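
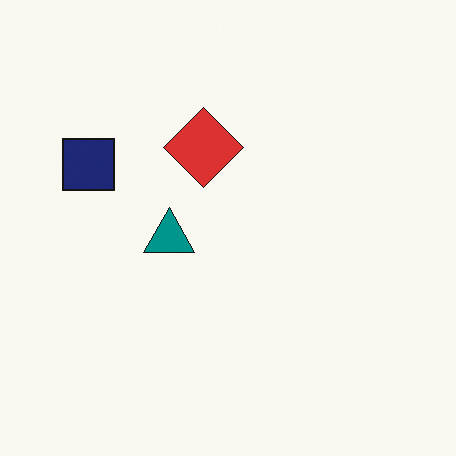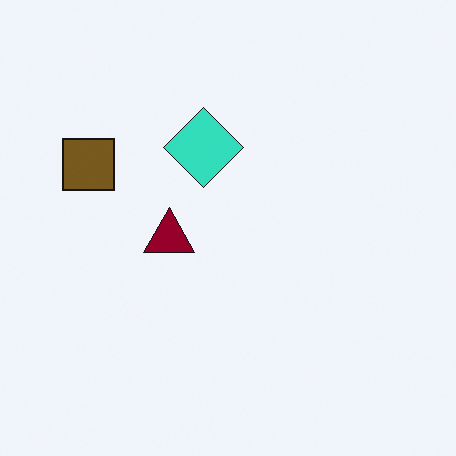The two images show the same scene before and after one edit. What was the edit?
It was hue-shifted through roughly half the color wheel.

Every shape's color has rotated by the same amount around the hue wheel — a uniform hue shift.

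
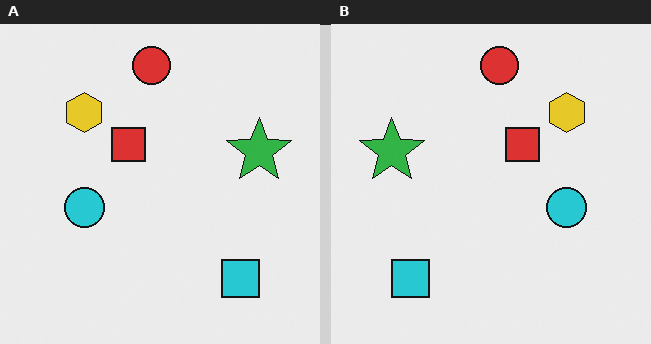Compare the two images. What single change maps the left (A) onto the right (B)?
Flipped horizontally (left ↔ right).

The green star is in the right of the left (A) image and the left of the right (B) — shapes on opposite sides of the vertical midline have swapped in a mirror flip.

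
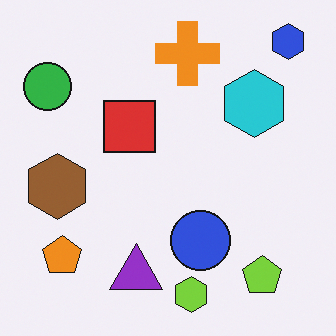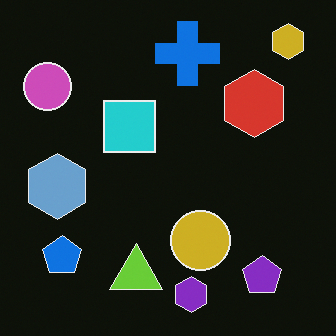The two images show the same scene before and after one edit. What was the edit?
The second image is the first color-inverted (negative).

The light background has become dark and every shape's color is its complement — a photographic negative.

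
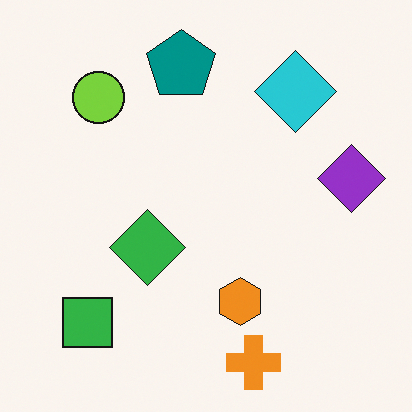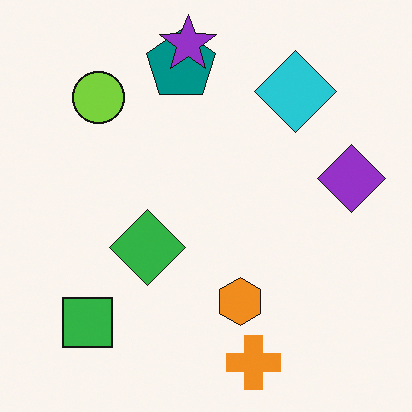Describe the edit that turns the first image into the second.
Overlaid with an additional purple star.

A purple star appears in the second image that is absent from the first.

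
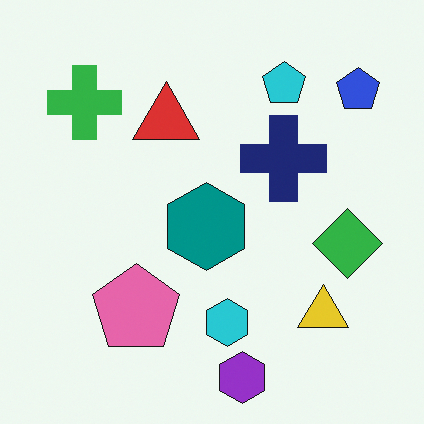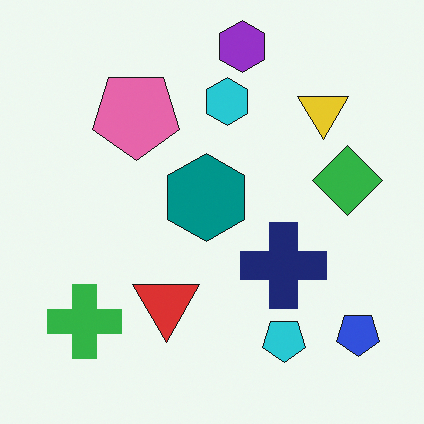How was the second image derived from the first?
The image was flipped vertically (top ↔ bottom).

The purple hexagon is in the bottom of the first image and the top of the second — shapes on opposite sides of the horizontal midline have swapped in a mirror flip.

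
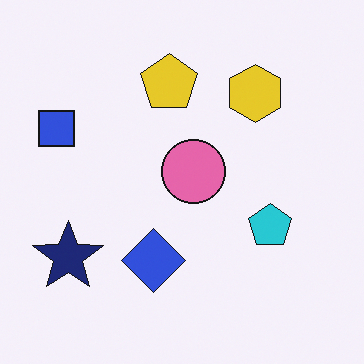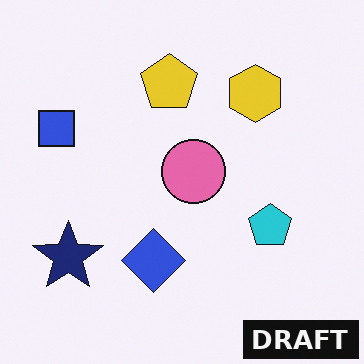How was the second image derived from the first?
Watermarked with the text "DRAFT" in the lower-right corner.

A dark label reading "DRAFT" appears in the lower-right corner.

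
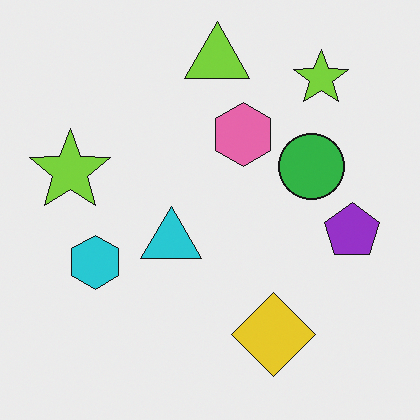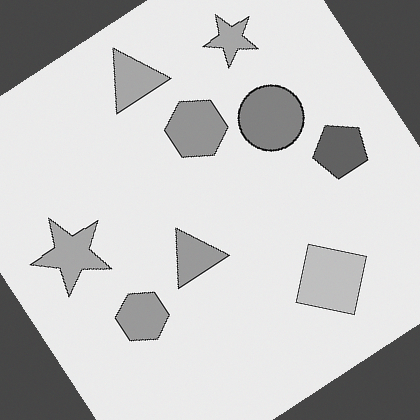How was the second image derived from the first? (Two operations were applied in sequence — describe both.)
The image was converted to grayscale, then rotated counter-clockwise by a large amount — several tens of degrees.

All color is removed — every shape is now a shade of grey. Every shape is tilted by the same angle and the image corners show triangular fill wedges — a whole-image rotation by a non-right angle.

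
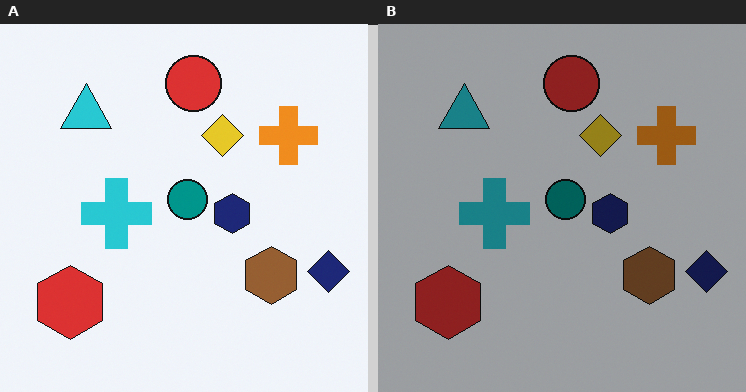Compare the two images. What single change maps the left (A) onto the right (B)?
The transformation is: darkened a lot.

Every pixel — background and shapes alike — is uniformly darkened.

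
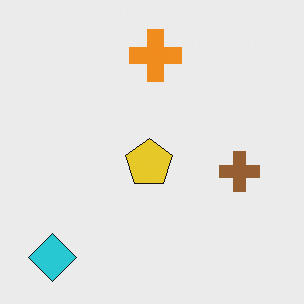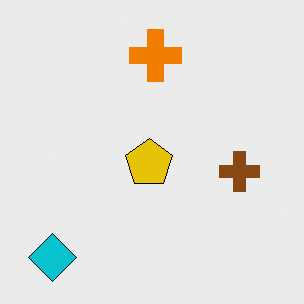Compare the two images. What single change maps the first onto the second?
The second image is the first given slightly increased contrast.

Tones are pushed away from mid-grey across the whole image — a global contrast change.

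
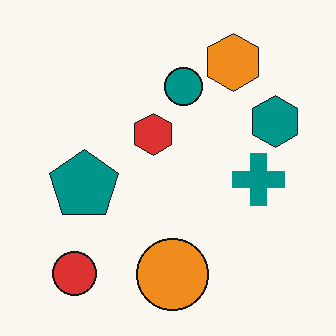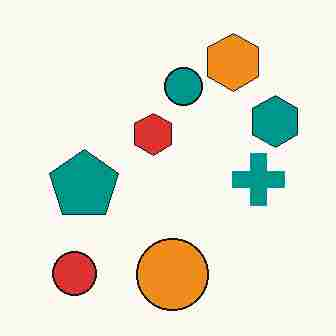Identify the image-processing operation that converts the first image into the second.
It was degraded with heavy JPEG compression.

Blocky 8×8 compression artifacts appear around shape edges and the flat background shows ringing — characteristic JPEG degradation.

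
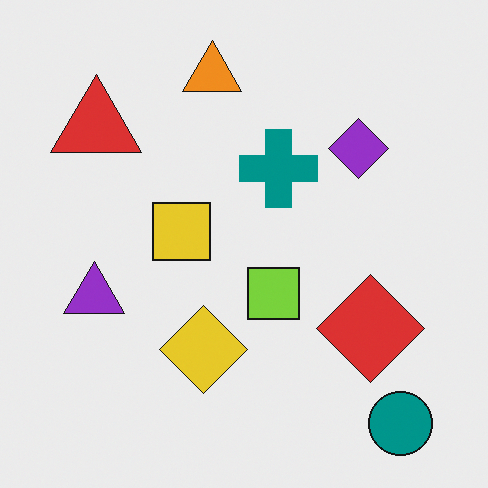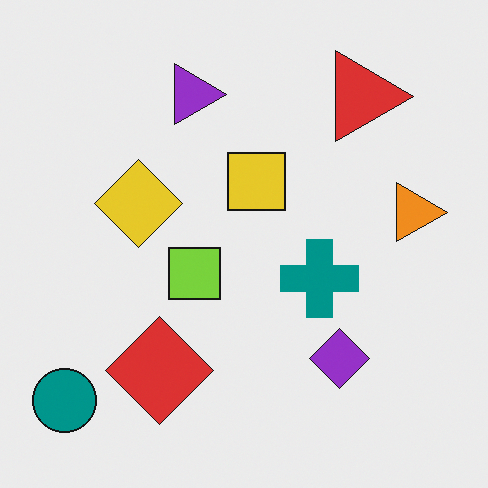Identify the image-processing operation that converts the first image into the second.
This is the original image rotated 90° clockwise.

The teal circle sits in the bottom-right of the first image and the bottom-left of the second — consistent with a whole-image 90° clockwise rotation.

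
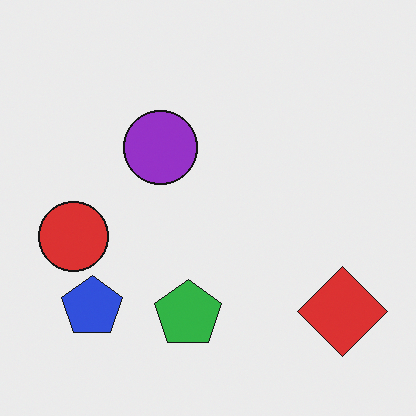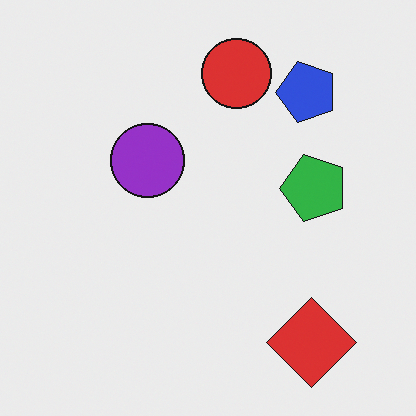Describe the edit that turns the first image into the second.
This is the original image transposed (reflected across the top-left ↔ bottom-right diagonal).

Shapes have swapped their row and column positions — what was in the top-right is now in the bottom-left — a diagonal reflection.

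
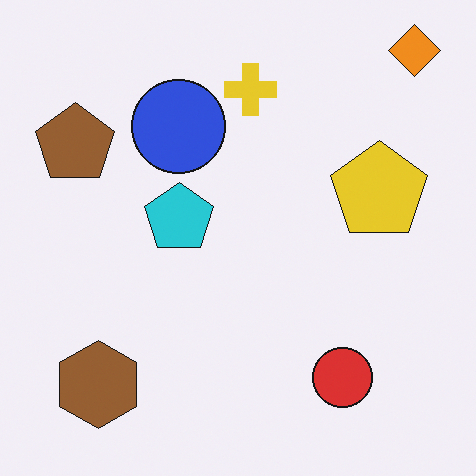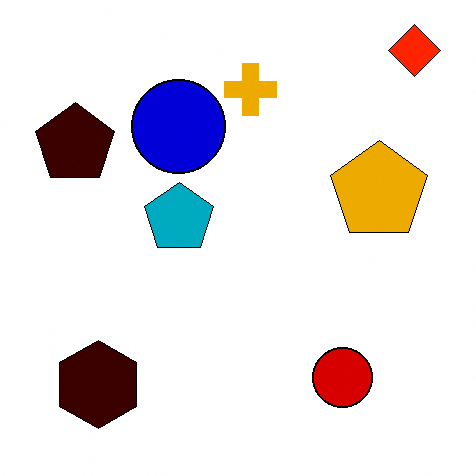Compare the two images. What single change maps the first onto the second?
This is the original image given much higher contrast.

Tones are pushed away from mid-grey across the whole image — a global contrast change.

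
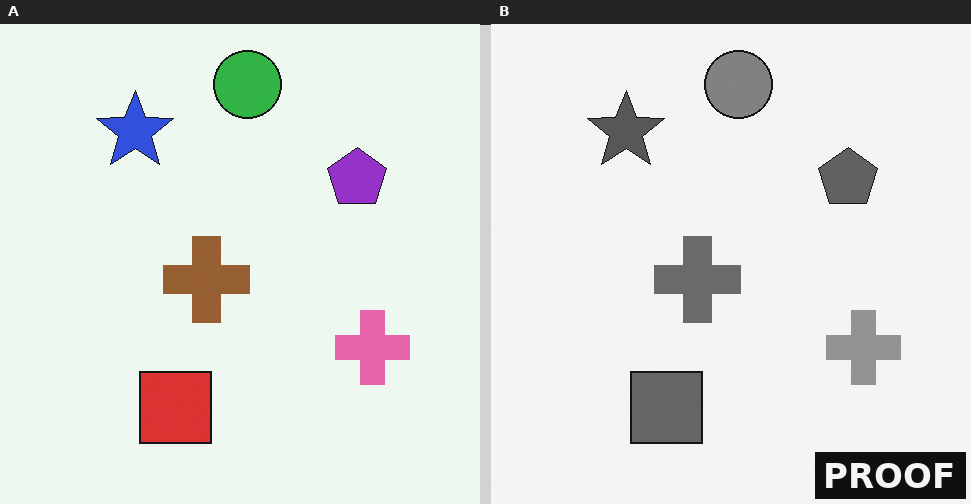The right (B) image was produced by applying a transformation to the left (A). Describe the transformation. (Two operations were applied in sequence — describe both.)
It was converted to grayscale, then watermarked with the text "PROOF" in the lower-right corner.

All color is removed — every shape is now a shade of grey. A dark label reading "PROOF" appears in the lower-right corner.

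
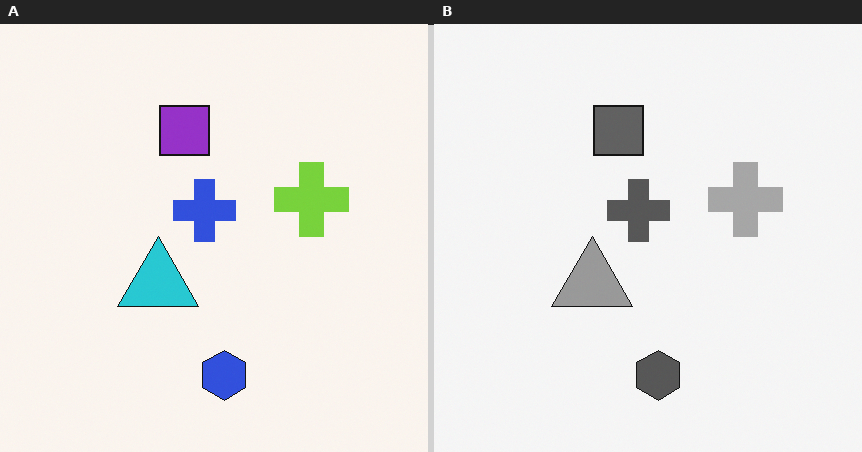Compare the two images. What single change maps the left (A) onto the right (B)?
The image was converted to grayscale.

All color is removed — every shape is now a shade of grey.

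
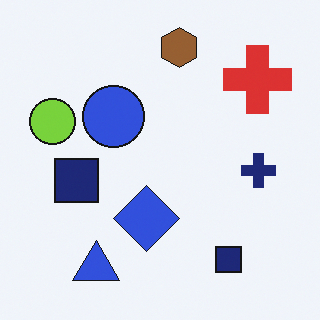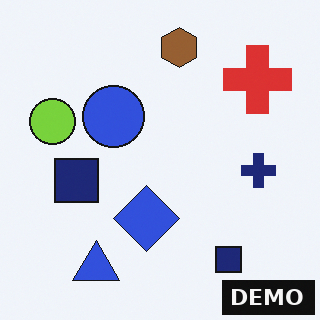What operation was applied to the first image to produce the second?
The second image is the first watermarked with the text "DEMO" in the lower-right corner.

A dark label reading "DEMO" appears in the lower-right corner.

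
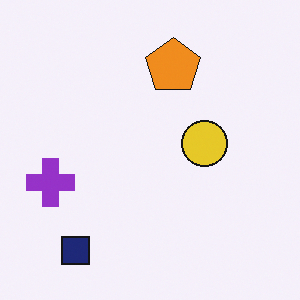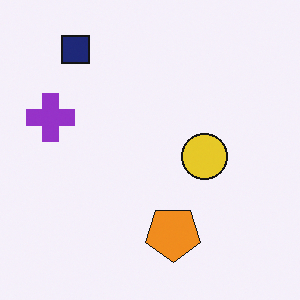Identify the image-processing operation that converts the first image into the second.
It was flipped vertically (top ↔ bottom).

The navy square is in the bottom-left of the first image and the top-left of the second — shapes on opposite sides of the horizontal midline have swapped in a mirror flip.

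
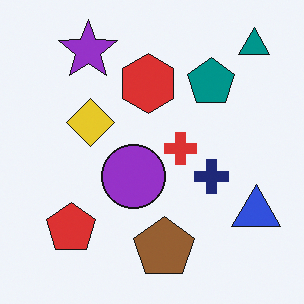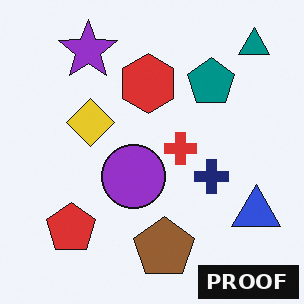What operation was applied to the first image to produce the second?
It was watermarked with the text "PROOF" in the lower-right corner.

A dark label reading "PROOF" appears in the lower-right corner.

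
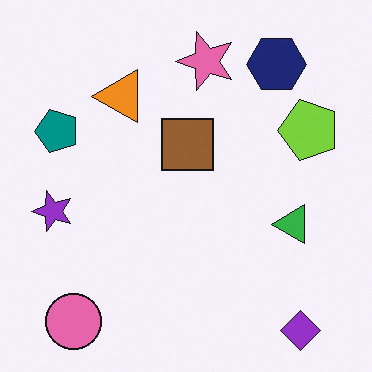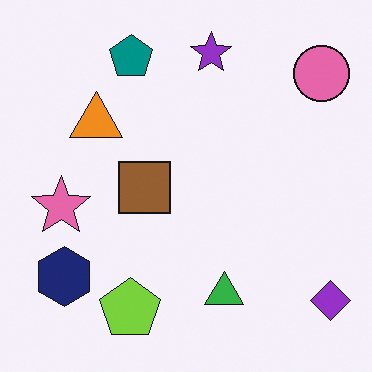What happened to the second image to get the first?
It was transposed (reflected across the top-left ↔ bottom-right diagonal).

Shapes have swapped their row and column positions — what was in the top-right is now in the bottom-left — a diagonal reflection.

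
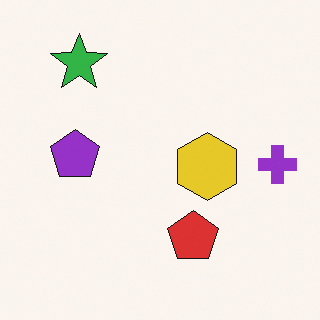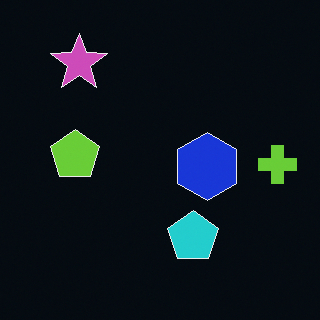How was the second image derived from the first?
This is the original image color-inverted (negative).

The light background has become dark and every shape's color is its complement — a photographic negative.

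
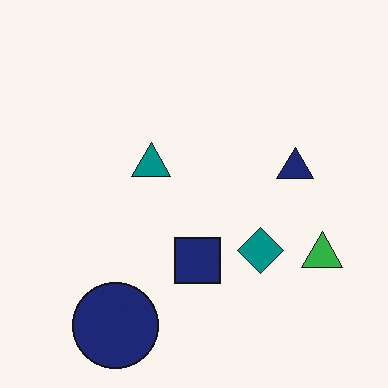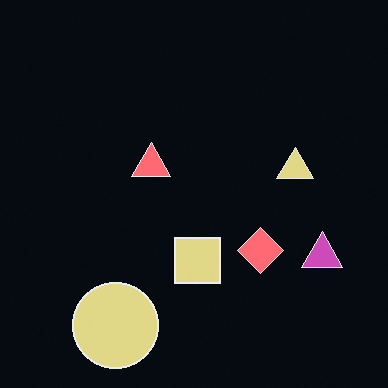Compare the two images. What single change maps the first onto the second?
It was color-inverted (negative).

The light background has become dark and every shape's color is its complement — a photographic negative.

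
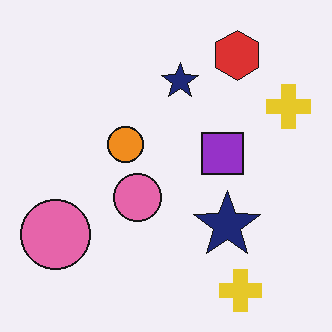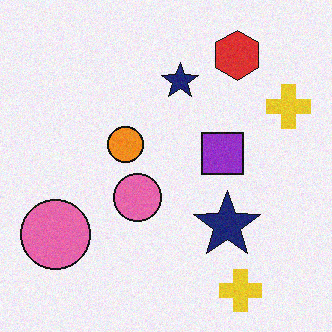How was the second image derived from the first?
The second image is the first degraded with subtle gaussian noise.

Random speckle covers the whole image, including the flat background.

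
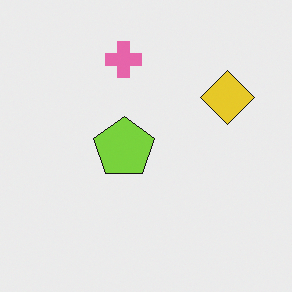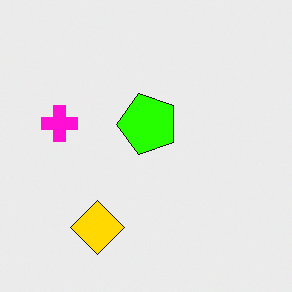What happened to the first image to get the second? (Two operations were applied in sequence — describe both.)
The transformation is: heavily oversaturated, then transposed (reflected across the top-left ↔ bottom-right diagonal).

All colors are more vivid — a global saturation change. Shapes have swapped their row and column positions — what was in the top-right is now in the bottom-left — a diagonal reflection.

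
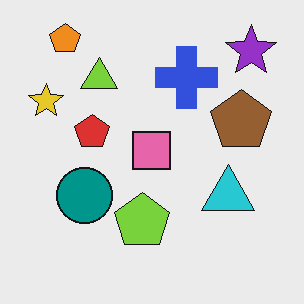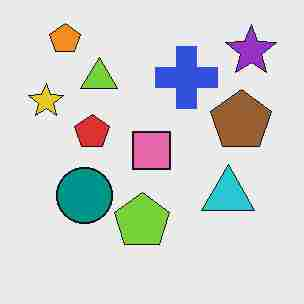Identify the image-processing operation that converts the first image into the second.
This is the original image degraded with heavy JPEG compression.

Blocky 8×8 compression artifacts appear around shape edges and the flat background shows ringing — characteristic JPEG degradation.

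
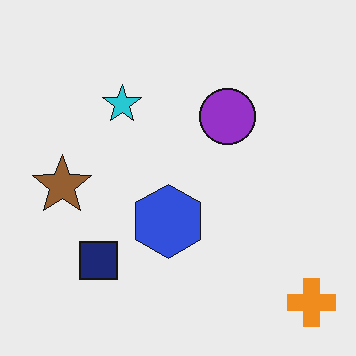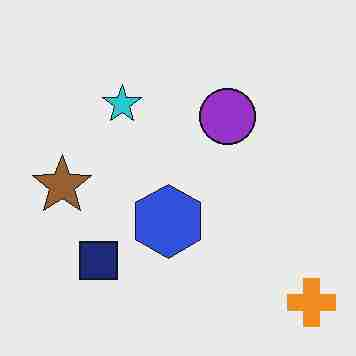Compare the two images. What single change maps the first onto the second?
The image was degraded with heavy JPEG compression.

Blocky 8×8 compression artifacts appear around shape edges and the flat background shows ringing — characteristic JPEG degradation.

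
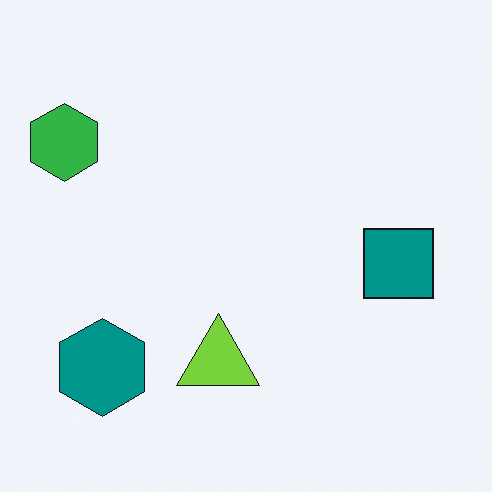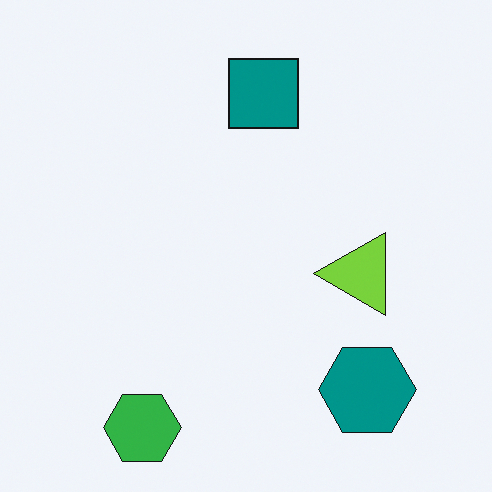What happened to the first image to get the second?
This is the original image rotated 90° counter-clockwise.

The green hexagon sits in the top-left of the first image and the bottom-left of the second — consistent with a whole-image 90° counter-clockwise rotation.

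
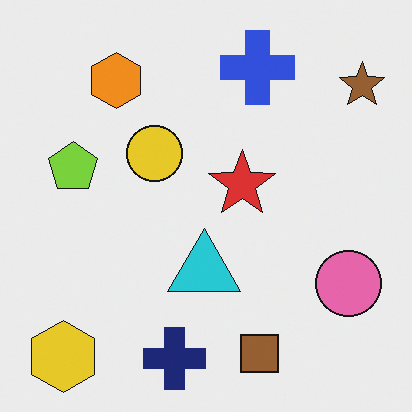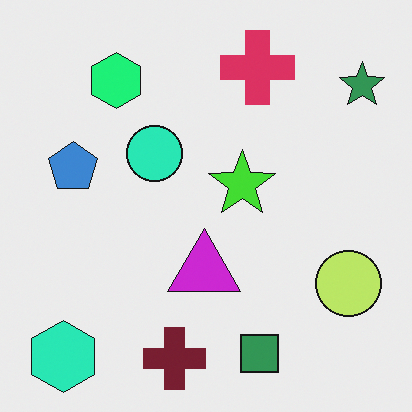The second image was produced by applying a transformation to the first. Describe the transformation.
The image was hue-shifted noticeably.

Every shape's color has rotated by the same amount around the hue wheel — a uniform hue shift.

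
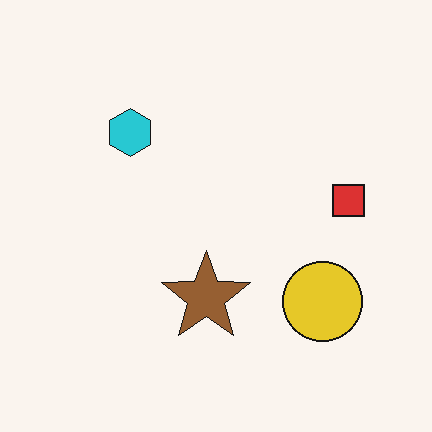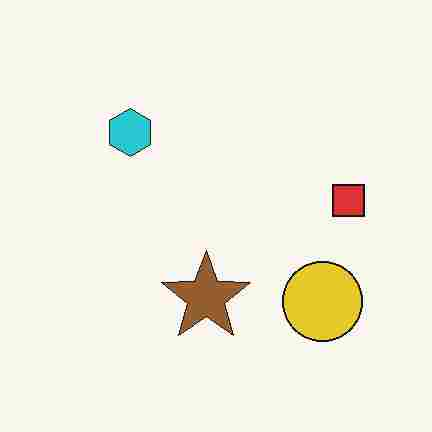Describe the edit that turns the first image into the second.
Heavily JPEG-compressed with obvious blocking artifacts.

Blocky 8×8 compression artifacts appear around shape edges and the flat background shows ringing — characteristic JPEG degradation.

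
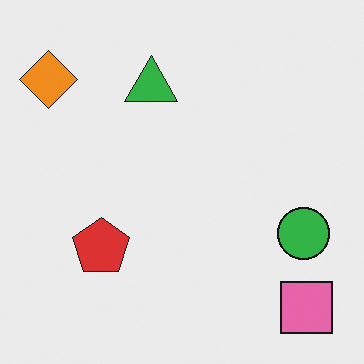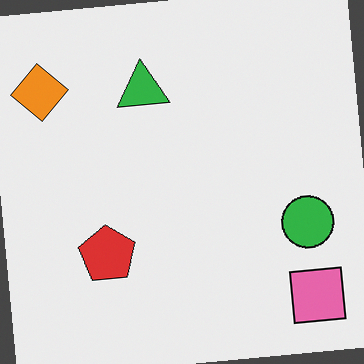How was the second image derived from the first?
The transformation is: rotated counter-clockwise by a few degrees.

Every shape is tilted by the same angle and the image corners show triangular fill wedges — a whole-image rotation by a non-right angle.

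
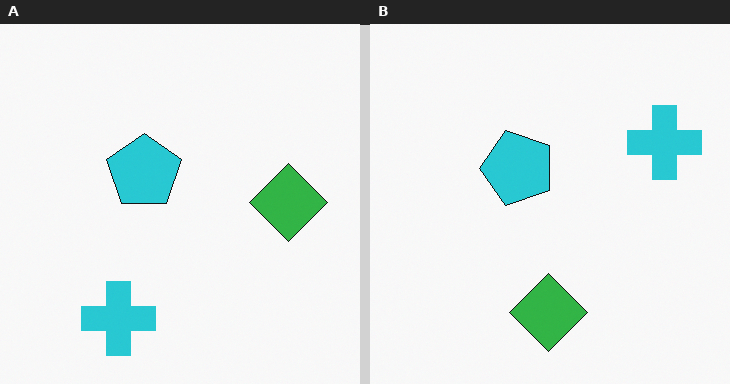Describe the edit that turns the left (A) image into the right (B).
The image was transposed (reflected across the top-left ↔ bottom-right diagonal).

Shapes have swapped their row and column positions — what was in the top-right is now in the bottom-left — a diagonal reflection.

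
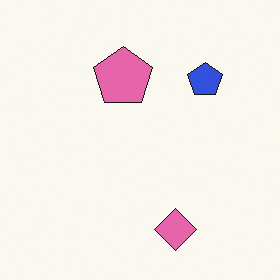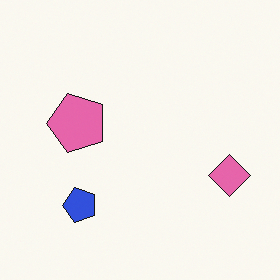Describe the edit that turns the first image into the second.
The second image is the first transposed (reflected across the top-left ↔ bottom-right diagonal).

Shapes have swapped their row and column positions — what was in the top-right is now in the bottom-left — a diagonal reflection.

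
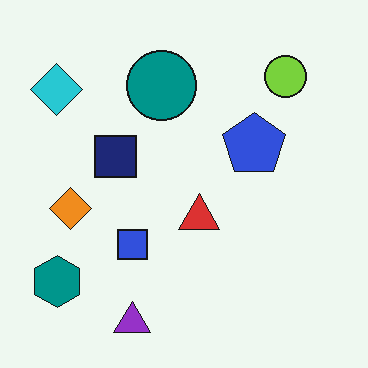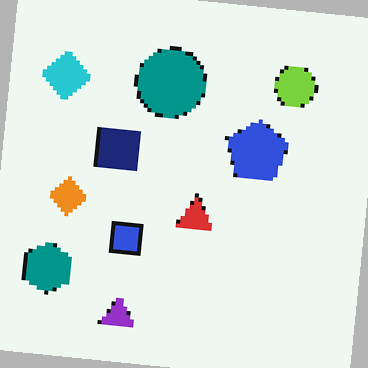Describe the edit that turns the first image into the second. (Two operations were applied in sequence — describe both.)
The transformation is: lightly pixelated (a mild mosaic effect), then rotated clockwise by a few degrees.

Shapes are reduced to large square blocks; fine edges and outlines are lost — a downscale-then-upscale (mosaic) effect. Every shape is tilted by the same angle and the image corners show triangular fill wedges — a whole-image rotation by a non-right angle.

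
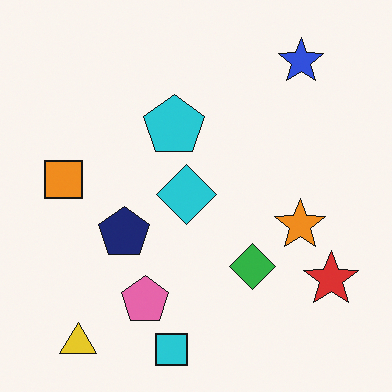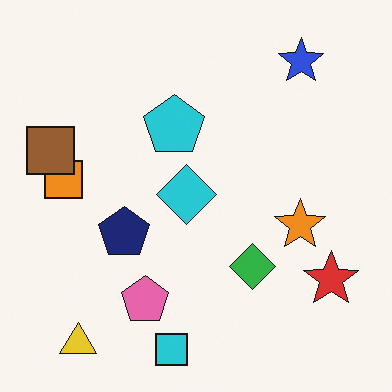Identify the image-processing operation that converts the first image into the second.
This is the original image overlaid with an additional brown square.

A brown square appears in the second image that is absent from the first.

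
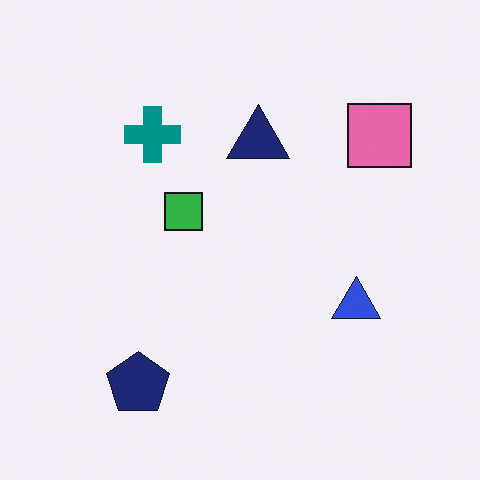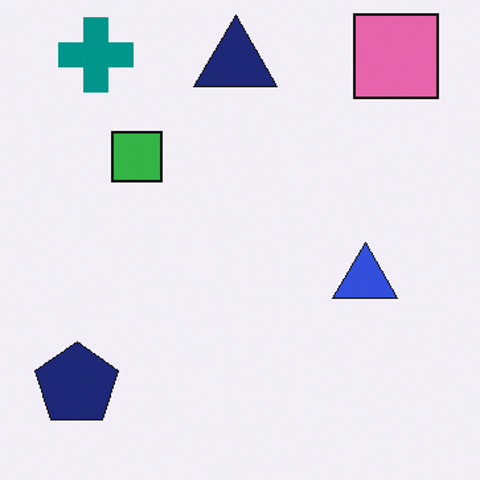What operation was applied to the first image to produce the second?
This is the original image cropped to a modestly smaller region and rescaled.

The visible shapes are larger and the field of view is narrower; shapes near the original edges may be partly or wholly outside the frame — a crop-and-rescale.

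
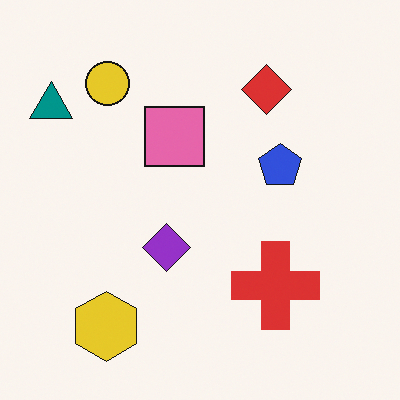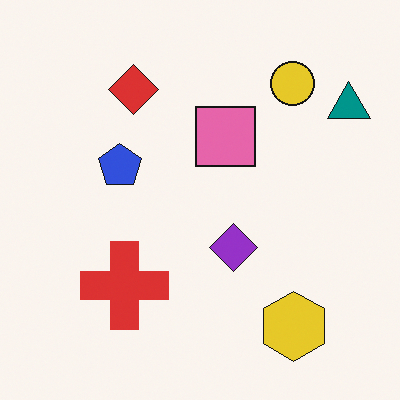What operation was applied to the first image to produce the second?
The image was flipped horizontally (left ↔ right).

The teal triangle is in the top-left of the first image and the top-right of the second — shapes on opposite sides of the vertical midline have swapped in a mirror flip.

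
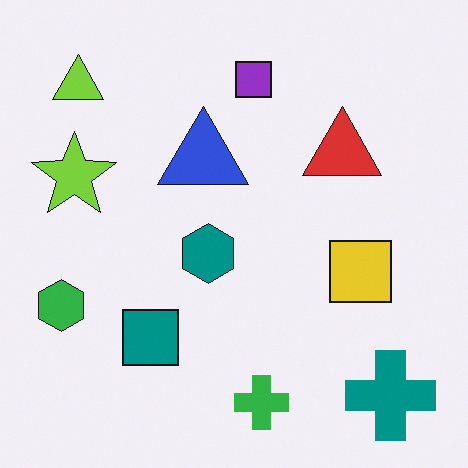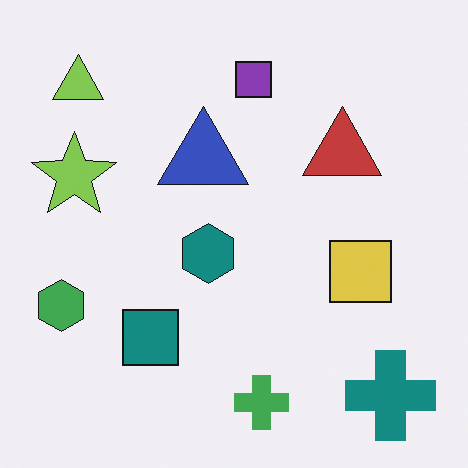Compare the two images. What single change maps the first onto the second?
It was slightly desaturated.

All colors are more muted and greyish — a global saturation change.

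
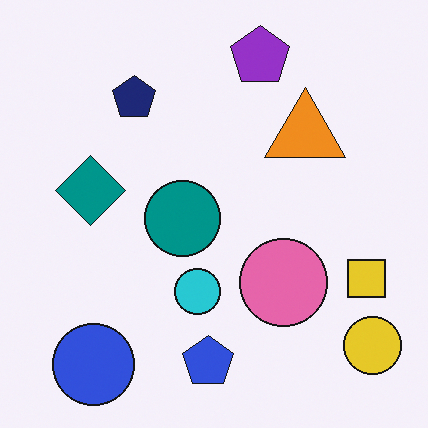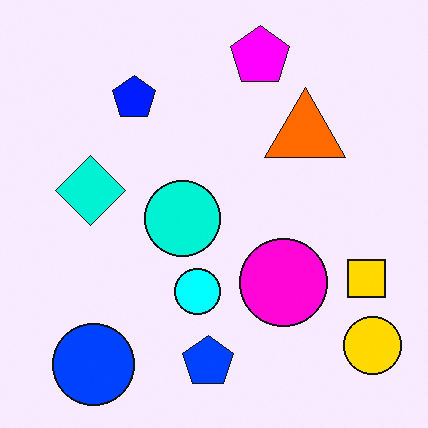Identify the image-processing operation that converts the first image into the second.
The second image is the first heavily oversaturated.

All colors are more vivid — a global saturation change.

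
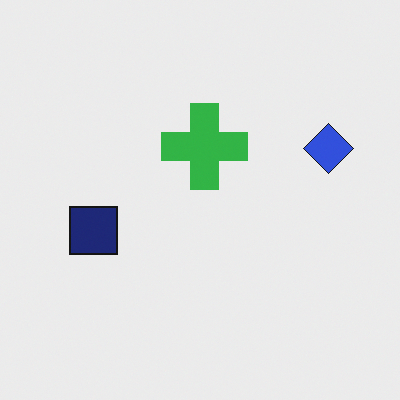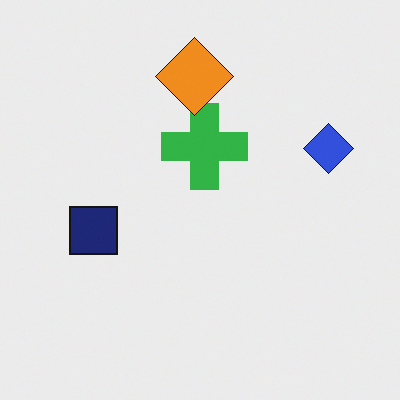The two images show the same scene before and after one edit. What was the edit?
The image was overlaid with an additional orange diamond.

An orange diamond appears in the second image that is absent from the first.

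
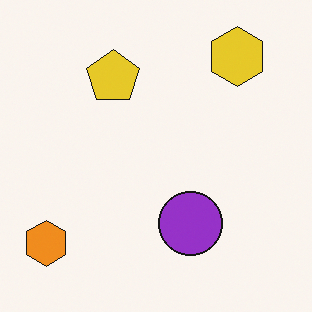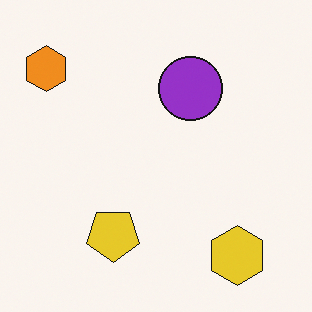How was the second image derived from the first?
Flipped vertically (top ↔ bottom).

The yellow hexagon is in the top-right of the first image and the bottom-right of the second — shapes on opposite sides of the horizontal midline have swapped in a mirror flip.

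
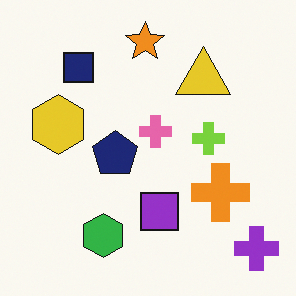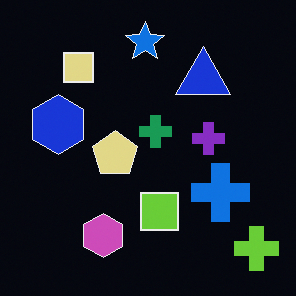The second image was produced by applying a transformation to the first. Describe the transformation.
Color-inverted (negative).

The light background has become dark and every shape's color is its complement — a photographic negative.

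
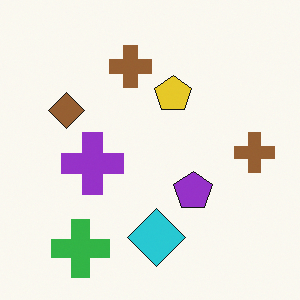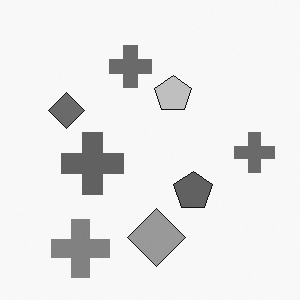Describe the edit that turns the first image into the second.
The transformation is: converted to grayscale.

All color is removed — every shape is now a shade of grey.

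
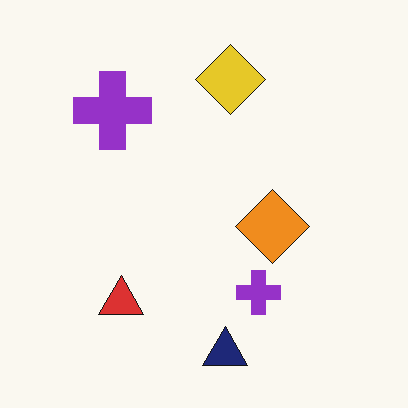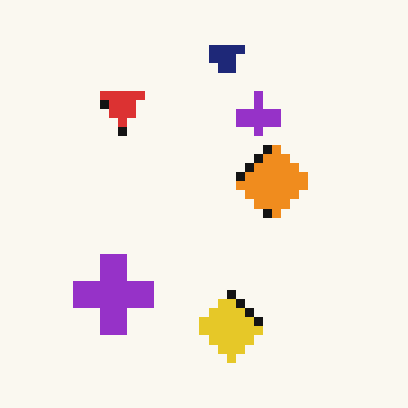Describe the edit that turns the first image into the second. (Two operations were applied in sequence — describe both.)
The image was flipped vertically (top ↔ bottom), then coarsely pixelated.

The navy triangle is in the bottom of the first image and the top of the second — shapes on opposite sides of the horizontal midline have swapped in a mirror flip. Shapes are reduced to large square blocks; fine edges and outlines are lost — a downscale-then-upscale (mosaic) effect.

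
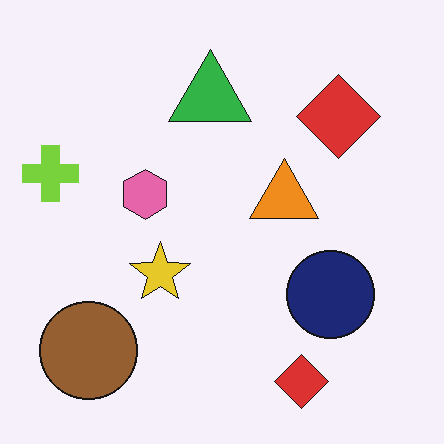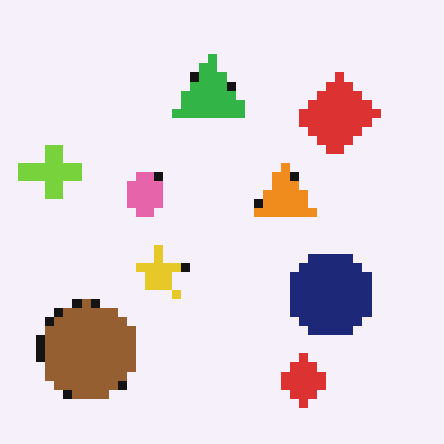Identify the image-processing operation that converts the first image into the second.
Coarsely pixelated.

Shapes are reduced to large square blocks; fine edges and outlines are lost — a downscale-then-upscale (mosaic) effect.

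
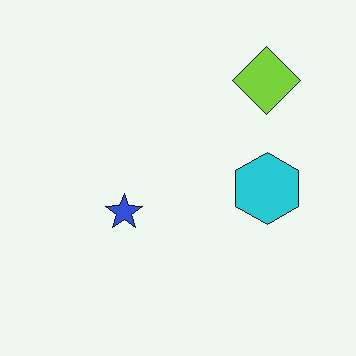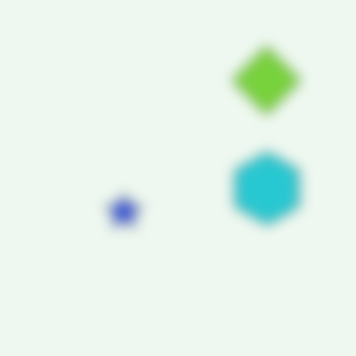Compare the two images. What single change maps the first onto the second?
It was strongly gaussian-blurred.

Shape edges and outlines are uniformly softened across the whole image.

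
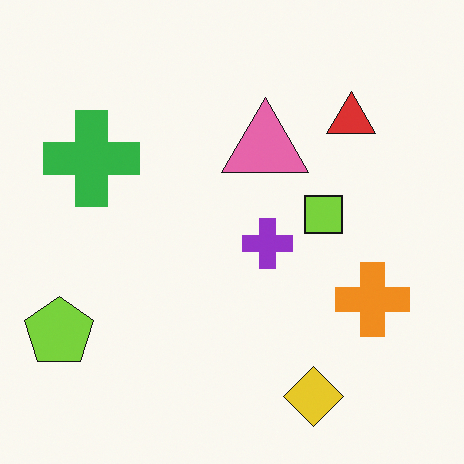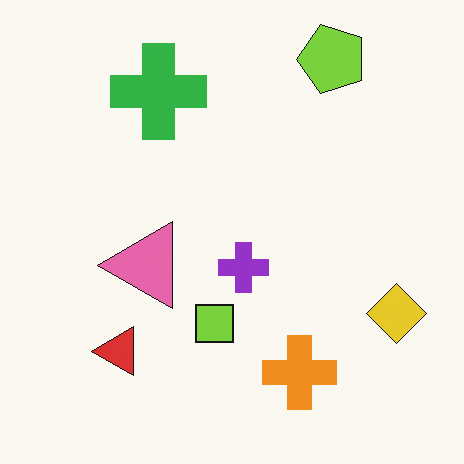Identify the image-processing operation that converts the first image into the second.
The transformation is: transposed (reflected across the top-left ↔ bottom-right diagonal).

Shapes have swapped their row and column positions — what was in the top-right is now in the bottom-left — a diagonal reflection.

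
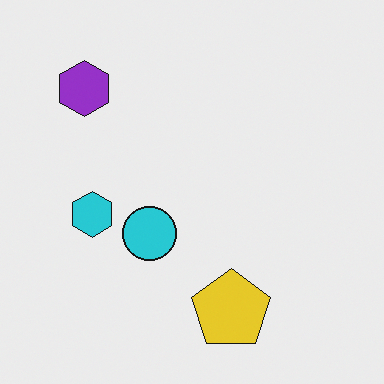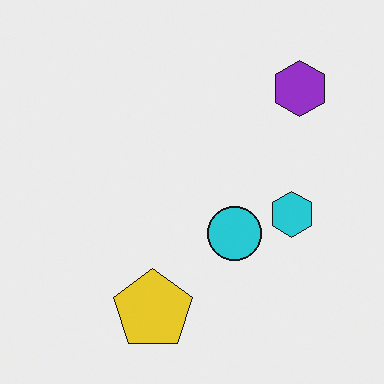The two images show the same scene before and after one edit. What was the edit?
The image was flipped horizontally (left ↔ right).

The purple hexagon is in the top-left of the first image and the top-right of the second — shapes on opposite sides of the vertical midline have swapped in a mirror flip.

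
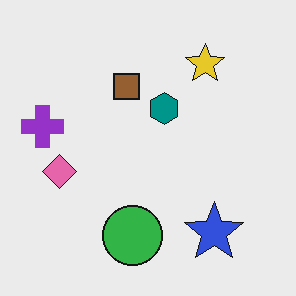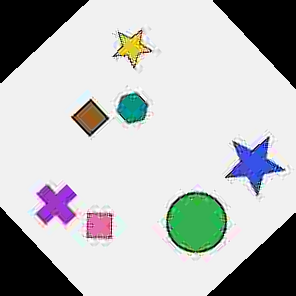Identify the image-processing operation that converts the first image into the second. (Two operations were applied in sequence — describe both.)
The image was degraded with heavy JPEG compression, then rotated counter-clockwise by a large amount — several tens of degrees.

Blocky 8×8 compression artifacts appear around shape edges and the flat background shows ringing — characteristic JPEG degradation. Every shape is tilted by the same angle and the image corners show triangular fill wedges — a whole-image rotation by a non-right angle.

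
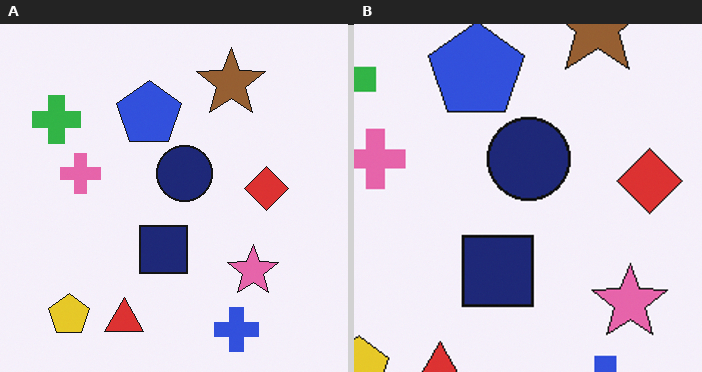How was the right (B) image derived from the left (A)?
The transformation is: cropped to a modestly smaller region and rescaled.

The visible shapes are larger and the field of view is narrower; shapes near the original edges may be partly or wholly outside the frame — a crop-and-rescale.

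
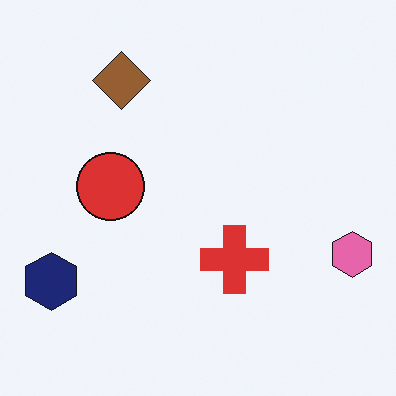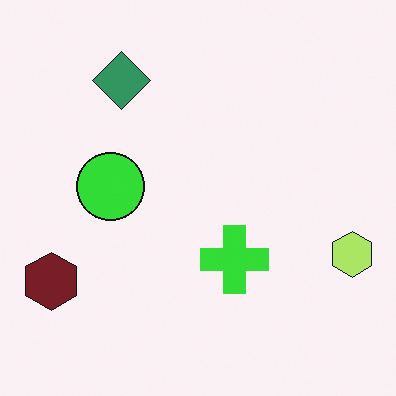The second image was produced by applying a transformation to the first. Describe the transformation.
This is the original image hue-shifted through roughly a third of the color wheel.

Every shape's color has rotated by the same amount around the hue wheel — a uniform hue shift.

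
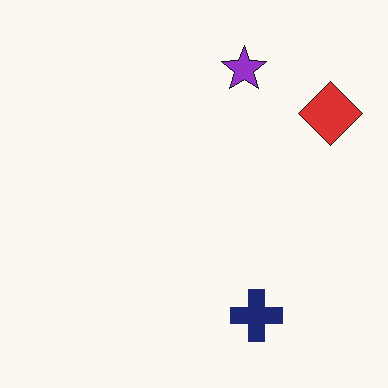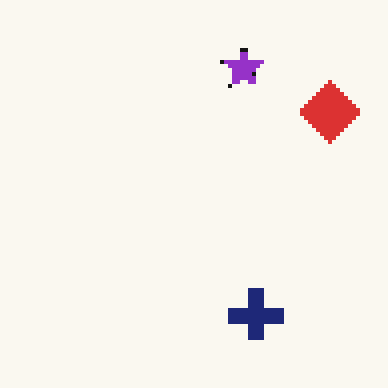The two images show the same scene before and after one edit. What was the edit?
The second image is the first mildly pixelated.

Shapes are reduced to large square blocks; fine edges and outlines are lost — a downscale-then-upscale (mosaic) effect.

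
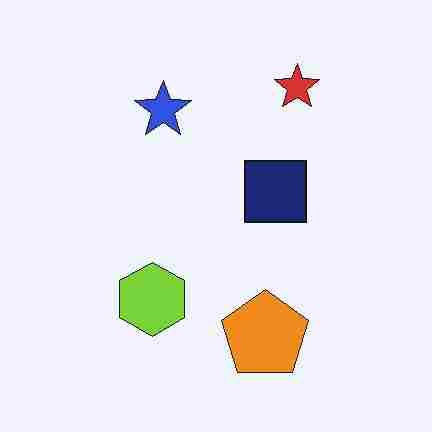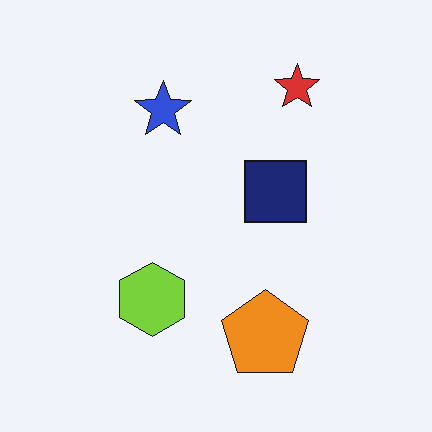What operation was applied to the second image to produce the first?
It was heavily JPEG-compressed with obvious blocking artifacts.

Blocky 8×8 compression artifacts appear around shape edges and the flat background shows ringing — characteristic JPEG degradation.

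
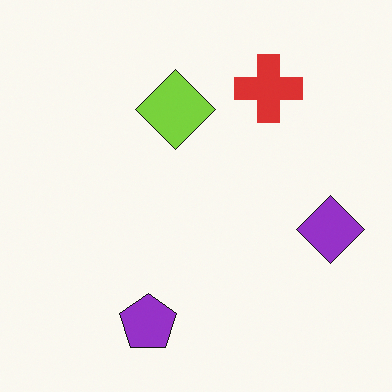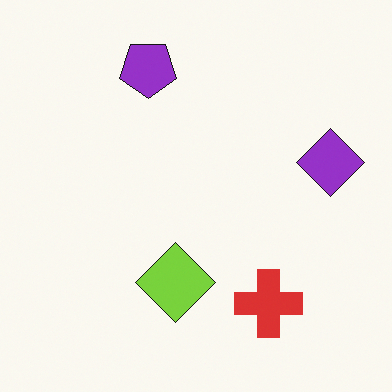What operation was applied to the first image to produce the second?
It was flipped vertically (top ↔ bottom).

The purple pentagon is in the bottom of the first image and the top of the second — shapes on opposite sides of the horizontal midline have swapped in a mirror flip.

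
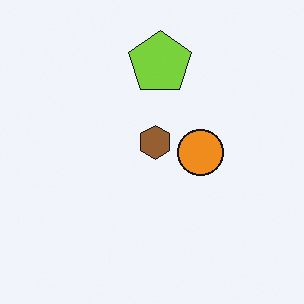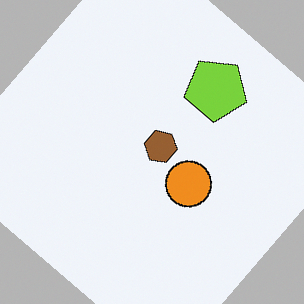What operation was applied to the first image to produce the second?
This is the original image rotated clockwise by a large amount — several tens of degrees.

Every shape is tilted by the same angle and the image corners show triangular fill wedges — a whole-image rotation by a non-right angle.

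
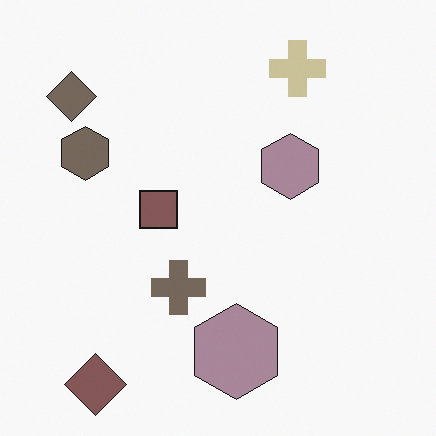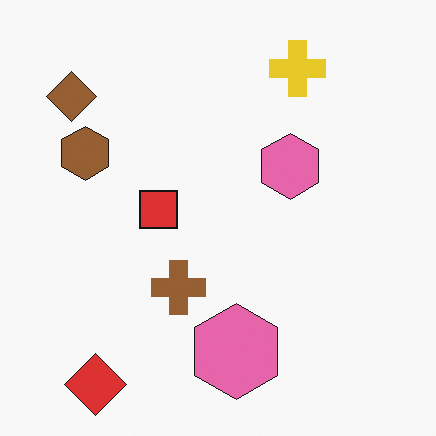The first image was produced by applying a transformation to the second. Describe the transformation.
The first image is the second heavily desaturated.

All colors are more muted and greyish — a global saturation change.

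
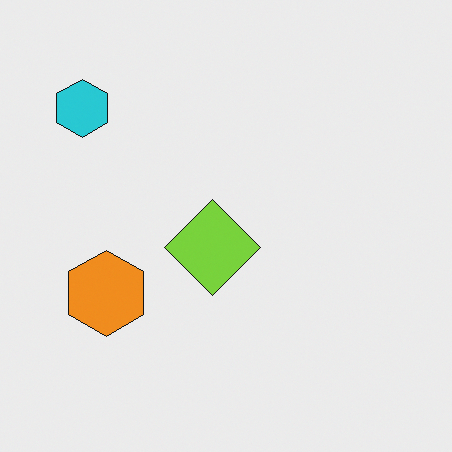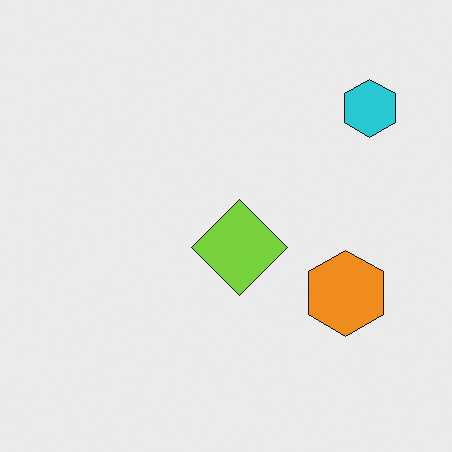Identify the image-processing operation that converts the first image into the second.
The second image is the first flipped horizontally (left ↔ right).

The cyan hexagon is in the top-left of the first image and the top-right of the second — shapes on opposite sides of the vertical midline have swapped in a mirror flip.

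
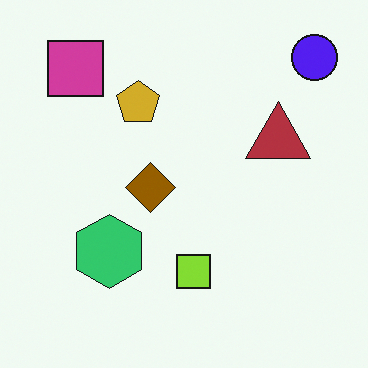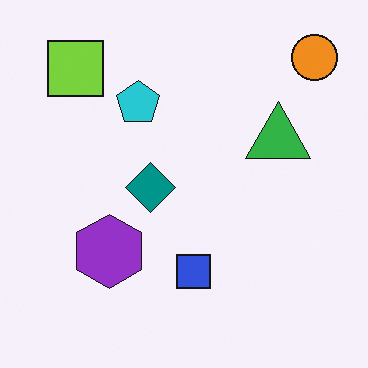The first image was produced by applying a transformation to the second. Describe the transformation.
The transformation is: hue-shifted by a large amount.

Every shape's color has rotated by the same amount around the hue wheel — a uniform hue shift.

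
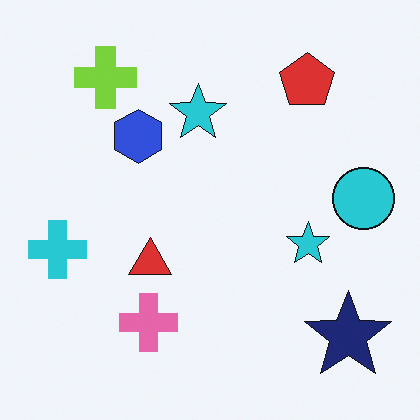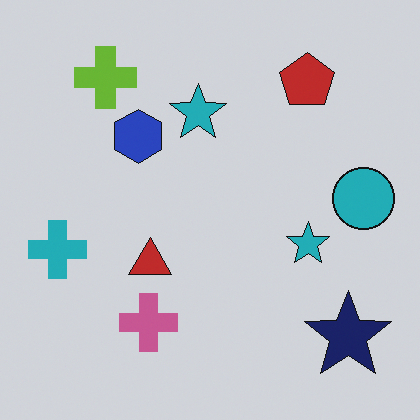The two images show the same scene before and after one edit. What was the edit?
It was slightly darkened.

Every pixel — background and shapes alike — is uniformly darkened.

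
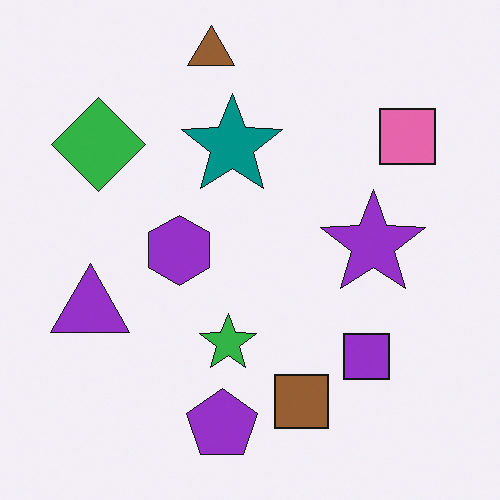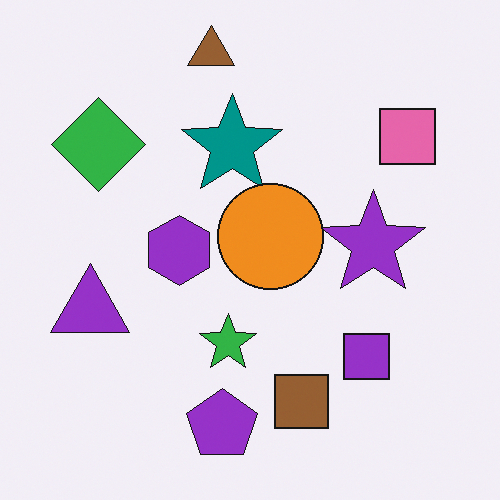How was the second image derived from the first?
This is the original image overlaid with an additional orange circle.

An orange circle appears in the second image that is absent from the first.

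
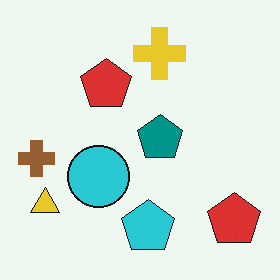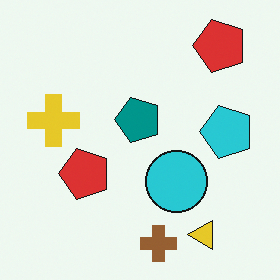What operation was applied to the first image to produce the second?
Rotated 90° counter-clockwise.

The yellow triangle sits in the bottom-left of the first image and the bottom-right of the second — consistent with a whole-image 90° counter-clockwise rotation.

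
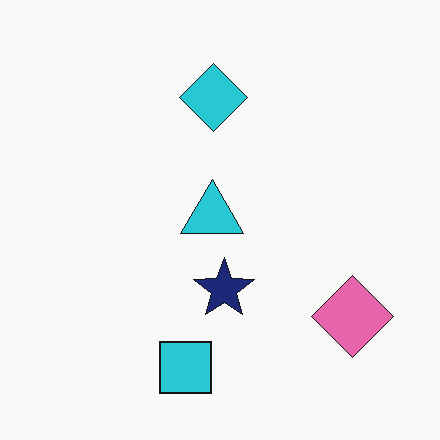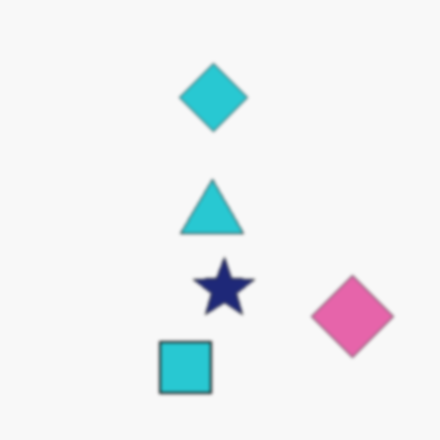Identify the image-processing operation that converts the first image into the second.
The image was given a subtle gaussian blur.

Shape edges and outlines are uniformly softened across the whole image.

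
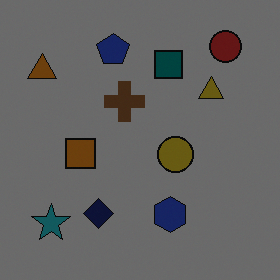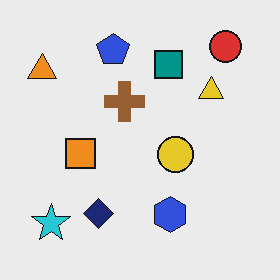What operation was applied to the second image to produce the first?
The transformation is: darkened a lot.

Every pixel — background and shapes alike — is uniformly darkened.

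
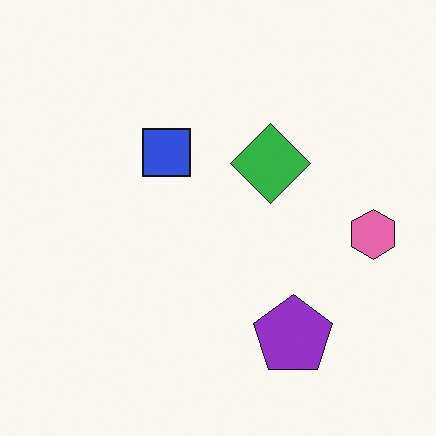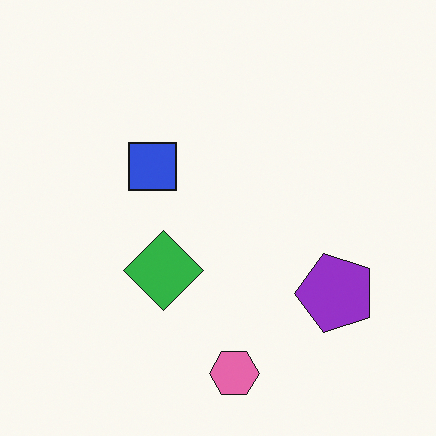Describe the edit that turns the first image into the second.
It was transposed (reflected across the top-left ↔ bottom-right diagonal).

Shapes have swapped their row and column positions — what was in the top-right is now in the bottom-left — a diagonal reflection.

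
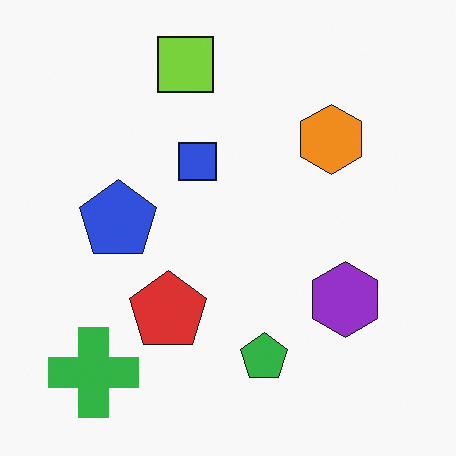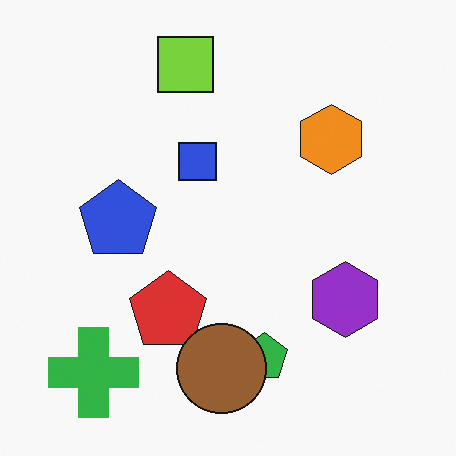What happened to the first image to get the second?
The image was overlaid with an additional brown circle.

A brown circle appears in the second image that is absent from the first.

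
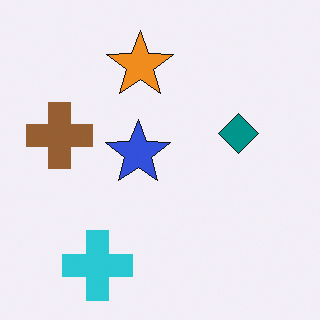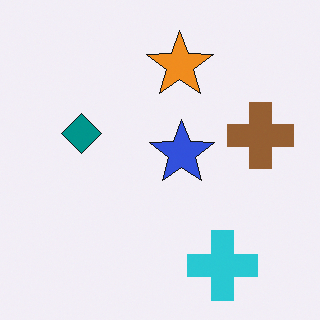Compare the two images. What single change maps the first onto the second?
The second image is the first flipped horizontally (left ↔ right).

The brown cross is in the left of the first image and the right of the second — shapes on opposite sides of the vertical midline have swapped in a mirror flip.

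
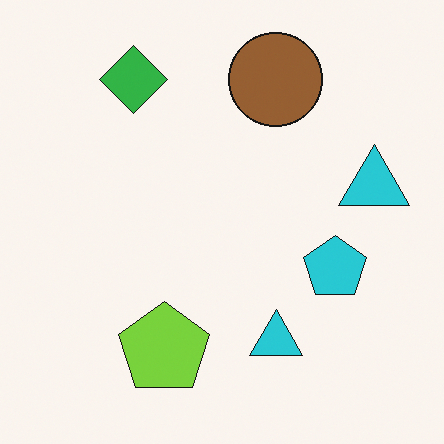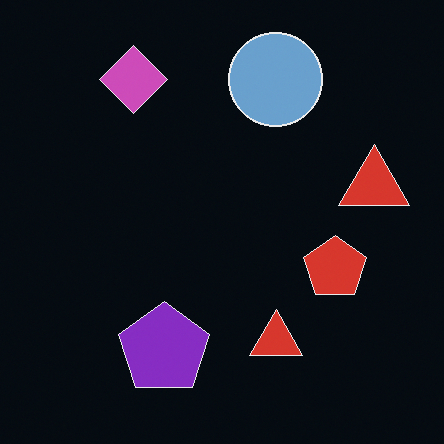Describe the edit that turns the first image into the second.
The image was color-inverted (negative).

The light background has become dark and every shape's color is its complement — a photographic negative.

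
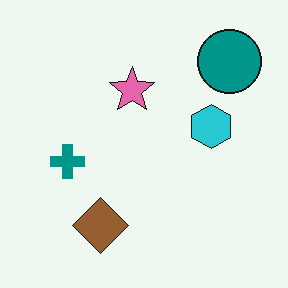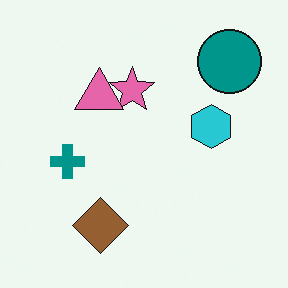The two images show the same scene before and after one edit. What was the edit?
Overlaid with an additional pink triangle.

A pink triangle appears in the second image that is absent from the first.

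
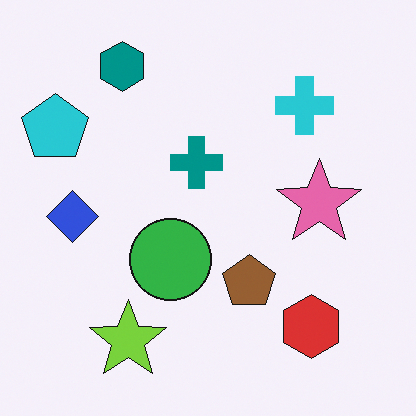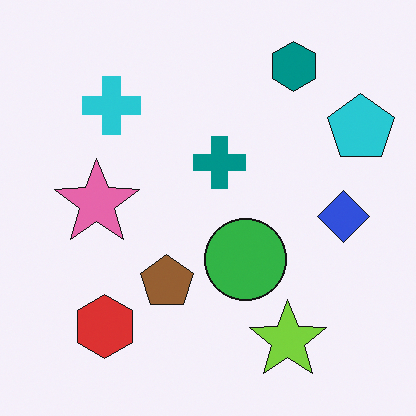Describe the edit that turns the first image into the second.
The second image is the first flipped horizontally (left ↔ right).

The cyan pentagon is in the top-left of the first image and the top-right of the second — shapes on opposite sides of the vertical midline have swapped in a mirror flip.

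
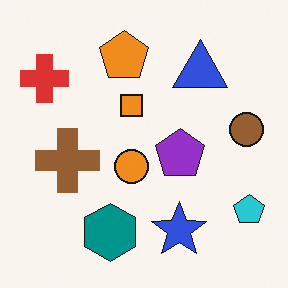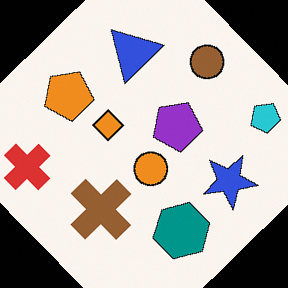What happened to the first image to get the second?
This is the original image rotated counter-clockwise by a large amount — several tens of degrees.

Every shape is tilted by the same angle and the image corners show triangular fill wedges — a whole-image rotation by a non-right angle.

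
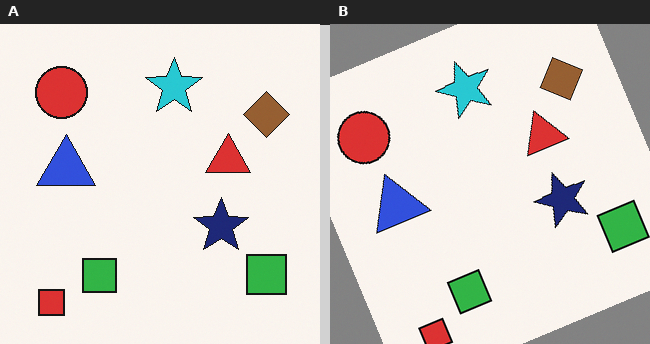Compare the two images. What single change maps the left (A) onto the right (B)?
The image was rotated counter-clockwise by a clearly visible amount.

Every shape is tilted by the same angle and the image corners show triangular fill wedges — a whole-image rotation by a non-right angle.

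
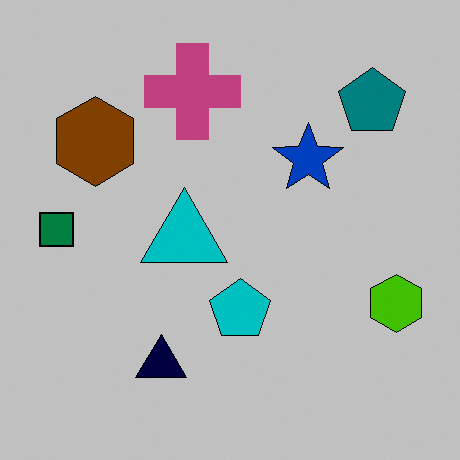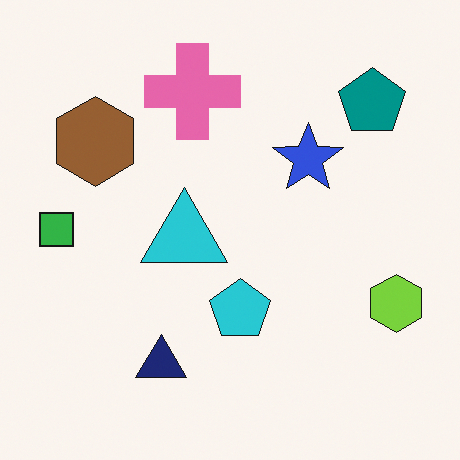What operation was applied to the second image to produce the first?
Aggressively posterized.

Each flat color has snapped to a coarser quantized level — most visibly, the near-white background has dropped to a flat grey.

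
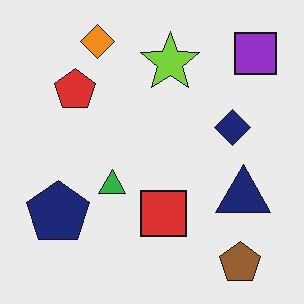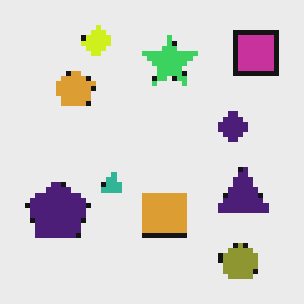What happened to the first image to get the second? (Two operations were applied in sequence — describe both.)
The transformation is: mildly pixelated, then hue-shifted slightly.

Shapes are reduced to large square blocks; fine edges and outlines are lost — a downscale-then-upscale (mosaic) effect. Every shape's color has rotated by the same amount around the hue wheel — a uniform hue shift.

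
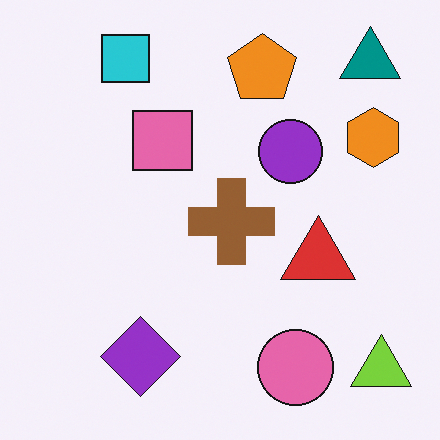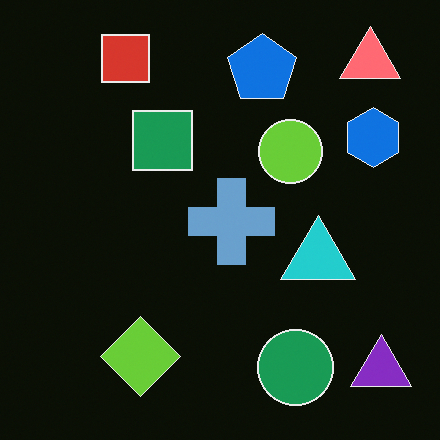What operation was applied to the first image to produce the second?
The second image is the first color-inverted (negative).

The light background has become dark and every shape's color is its complement — a photographic negative.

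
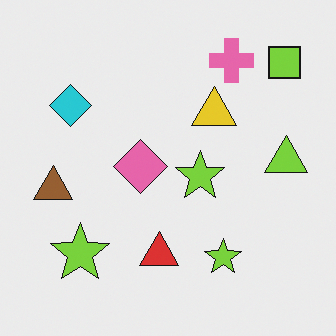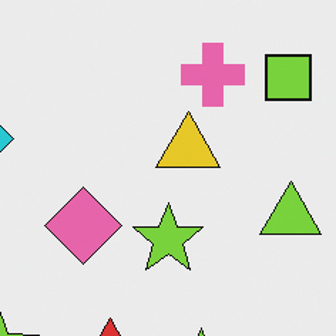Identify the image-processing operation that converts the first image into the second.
The transformation is: cropped slightly and scaled back up.

The visible shapes are larger and the field of view is narrower; shapes near the original edges may be partly or wholly outside the frame — a crop-and-rescale.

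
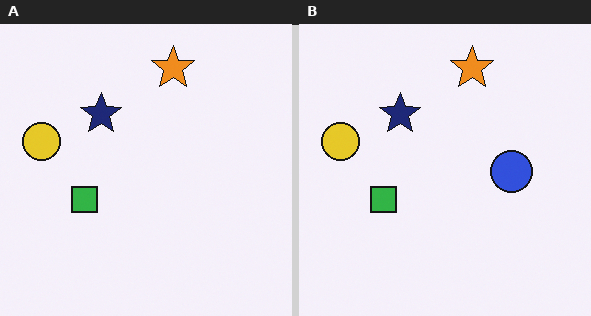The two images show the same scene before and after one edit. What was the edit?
This is the original image overlaid with an additional blue circle.

A blue circle appears in the right (B) image that is absent from the left (A).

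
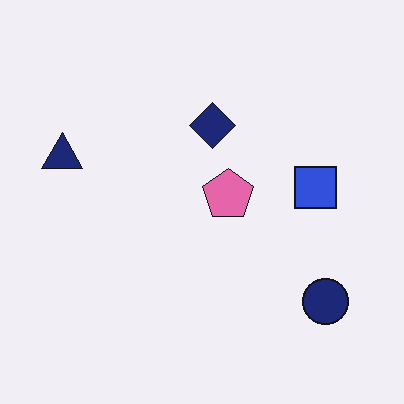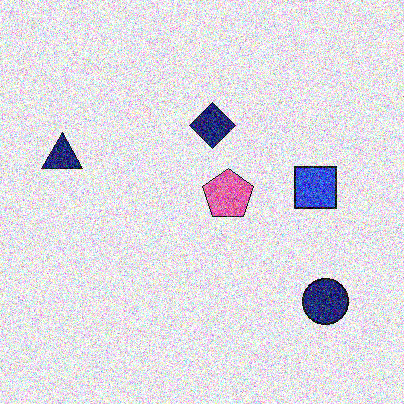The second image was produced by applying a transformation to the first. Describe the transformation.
It was degraded with strong gaussian noise.

Random speckle covers the whole image, including the flat background.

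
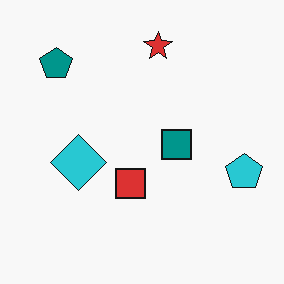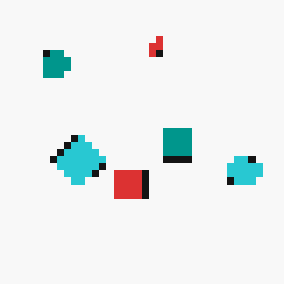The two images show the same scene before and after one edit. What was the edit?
Pixelated into visible square blocks.

Shapes are reduced to large square blocks; fine edges and outlines are lost — a downscale-then-upscale (mosaic) effect.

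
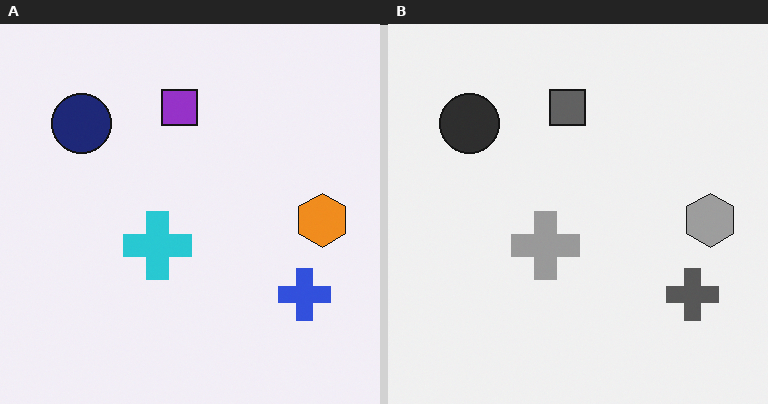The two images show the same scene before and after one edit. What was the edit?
The transformation is: converted to grayscale.

All color is removed — every shape is now a shade of grey.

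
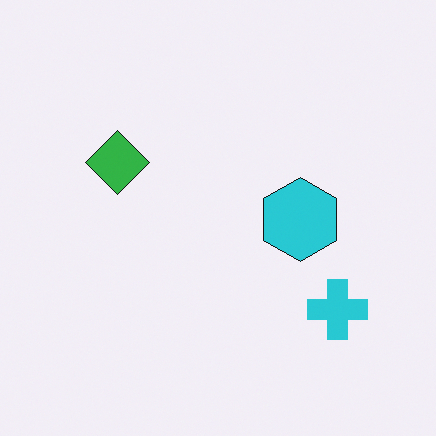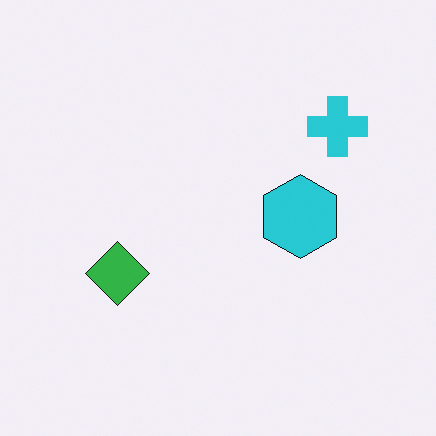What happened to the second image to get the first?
Flipped vertically (top ↔ bottom).

The cyan cross is in the top-right of the second image and the bottom-right of the first — shapes on opposite sides of the horizontal midline have swapped in a mirror flip.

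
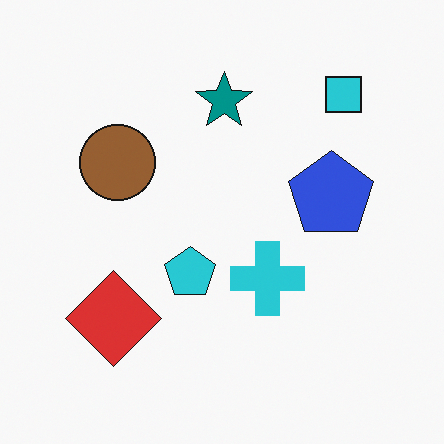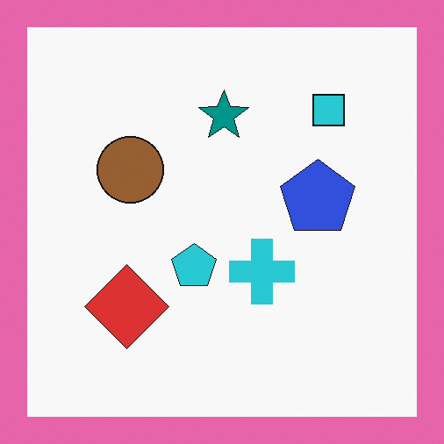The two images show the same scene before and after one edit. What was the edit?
Framed with a pink border.

A solid pink frame runs around the edge of the second image, with the content slightly shrunk inside it.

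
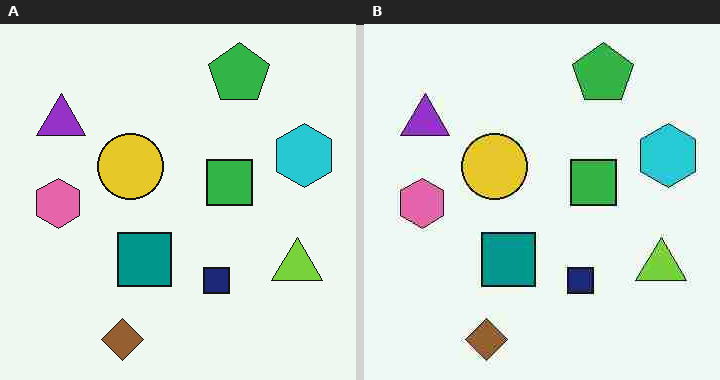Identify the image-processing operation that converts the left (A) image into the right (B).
This is the original image heavily JPEG-compressed with obvious blocking artifacts.

Blocky 8×8 compression artifacts appear around shape edges and the flat background shows ringing — characteristic JPEG degradation.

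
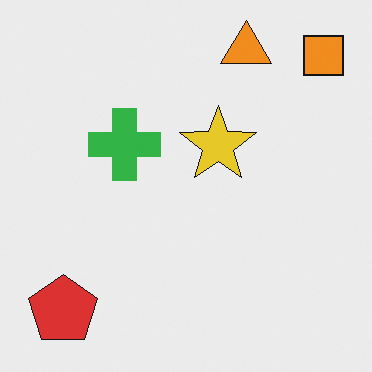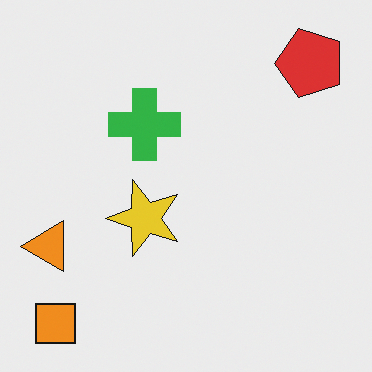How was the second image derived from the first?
This is the original image transposed (reflected across the top-left ↔ bottom-right diagonal).

Shapes have swapped their row and column positions — what was in the top-right is now in the bottom-left — a diagonal reflection.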